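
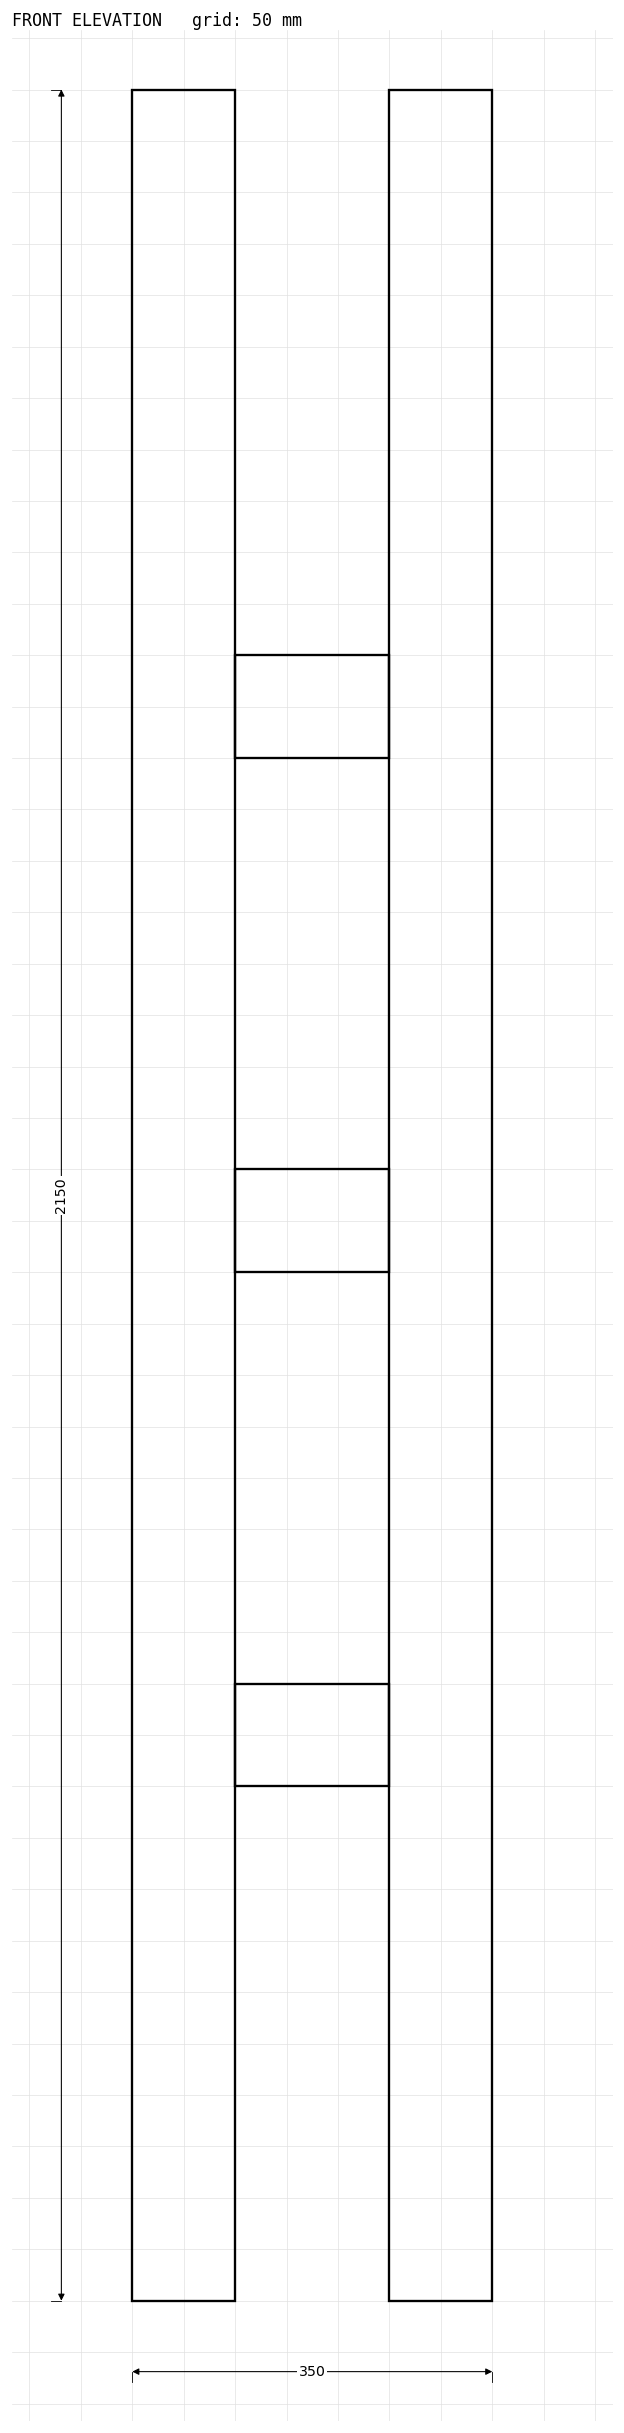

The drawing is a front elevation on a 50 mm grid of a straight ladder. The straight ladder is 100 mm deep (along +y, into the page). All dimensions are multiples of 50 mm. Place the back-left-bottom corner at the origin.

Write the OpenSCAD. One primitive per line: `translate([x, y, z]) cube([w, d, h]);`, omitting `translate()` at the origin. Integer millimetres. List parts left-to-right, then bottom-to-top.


cube([100, 100, 2150]);
translate([100, 0, 500]) cube([150, 100, 100]);
translate([100, 0, 1000]) cube([150, 100, 100]);
translate([100, 0, 1500]) cube([150, 100, 100]);
translate([250, 0, 0]) cube([100, 100, 2150]);


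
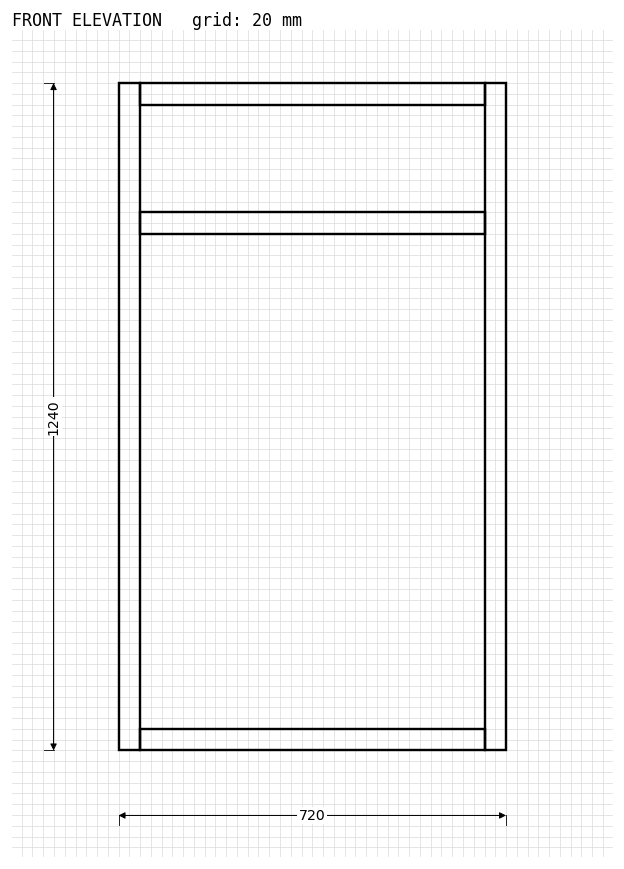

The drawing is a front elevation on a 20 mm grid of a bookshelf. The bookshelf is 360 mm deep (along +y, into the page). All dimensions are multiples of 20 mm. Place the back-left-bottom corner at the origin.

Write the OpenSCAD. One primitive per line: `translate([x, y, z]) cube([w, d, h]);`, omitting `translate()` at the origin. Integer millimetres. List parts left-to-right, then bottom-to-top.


cube([40, 360, 1240]);
translate([40, 0, 0]) cube([640, 360, 40]);
translate([40, 0, 960]) cube([640, 360, 40]);
translate([40, 0, 1200]) cube([640, 360, 40]);
translate([680, 0, 0]) cube([40, 360, 1240]);


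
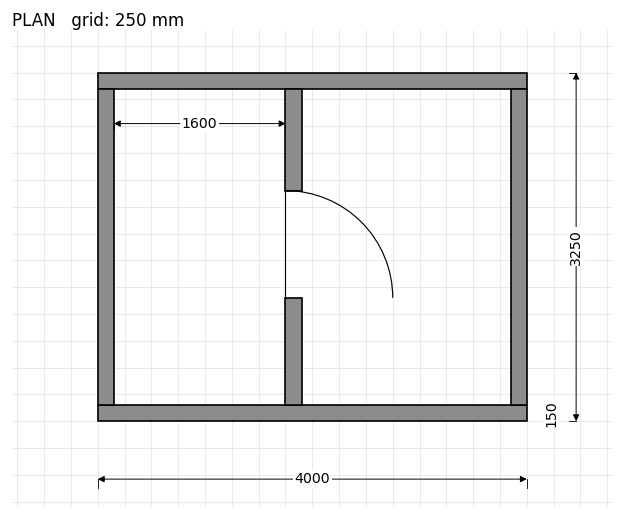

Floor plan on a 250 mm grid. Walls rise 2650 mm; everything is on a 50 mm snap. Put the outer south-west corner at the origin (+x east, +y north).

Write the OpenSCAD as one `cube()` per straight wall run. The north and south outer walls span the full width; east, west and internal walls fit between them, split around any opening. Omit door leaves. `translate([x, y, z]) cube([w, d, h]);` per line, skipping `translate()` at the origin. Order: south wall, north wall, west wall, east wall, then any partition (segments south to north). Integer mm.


cube([4000, 150, 2650]);
translate([0, 3100, 0]) cube([4000, 150, 2650]);
translate([0, 150, 0]) cube([150, 2950, 2650]);
translate([3850, 150, 0]) cube([150, 2950, 2650]);
translate([1750, 150, 0]) cube([150, 1000, 2650]);
translate([1750, 2150, 0]) cube([150, 950, 2650]);


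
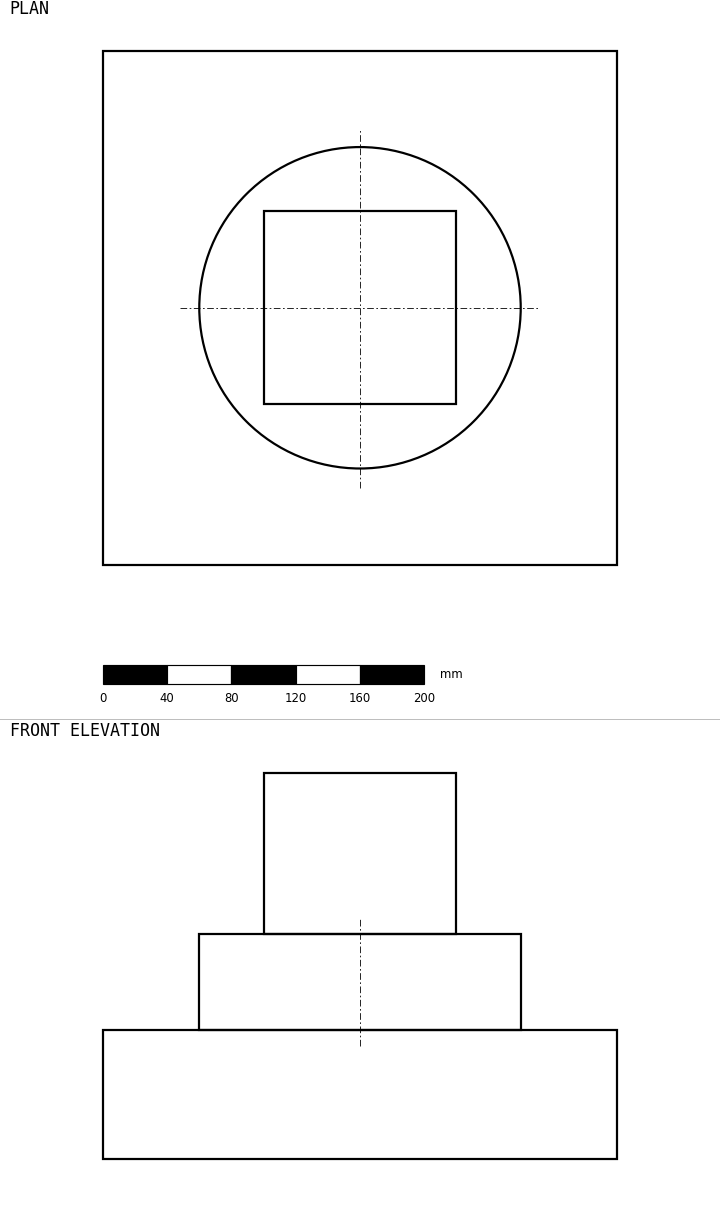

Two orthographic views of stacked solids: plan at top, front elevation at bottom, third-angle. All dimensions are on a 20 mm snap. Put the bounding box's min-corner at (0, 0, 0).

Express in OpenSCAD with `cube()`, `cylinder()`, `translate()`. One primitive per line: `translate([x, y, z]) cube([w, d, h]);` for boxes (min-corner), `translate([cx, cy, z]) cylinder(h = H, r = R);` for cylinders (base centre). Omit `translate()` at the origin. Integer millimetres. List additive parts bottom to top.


cube([320, 320, 80]);
translate([160, 160, 80]) cylinder(h = 60, r = 100);
translate([100, 100, 140]) cube([120, 120, 100]);


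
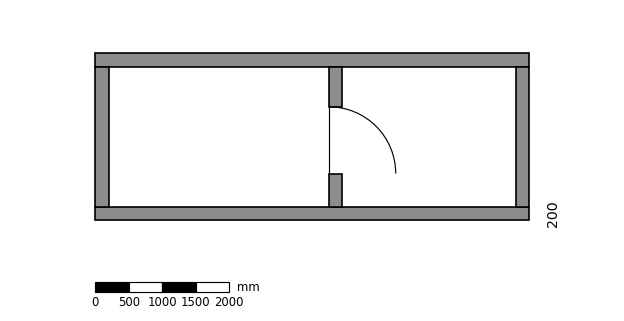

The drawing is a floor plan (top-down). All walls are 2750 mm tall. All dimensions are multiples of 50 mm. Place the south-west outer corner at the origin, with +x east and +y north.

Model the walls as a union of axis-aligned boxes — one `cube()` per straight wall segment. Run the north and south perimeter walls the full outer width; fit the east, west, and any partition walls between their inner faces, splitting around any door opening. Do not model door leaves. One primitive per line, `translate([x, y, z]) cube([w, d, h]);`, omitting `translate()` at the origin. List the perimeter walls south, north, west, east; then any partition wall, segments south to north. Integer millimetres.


cube([6500, 200, 2750]);
translate([0, 2300, 0]) cube([6500, 200, 2750]);
translate([0, 200, 0]) cube([200, 2100, 2750]);
translate([6300, 200, 0]) cube([200, 2100, 2750]);
translate([3500, 200, 0]) cube([200, 500, 2750]);
translate([3500, 1700, 0]) cube([200, 600, 2750]);


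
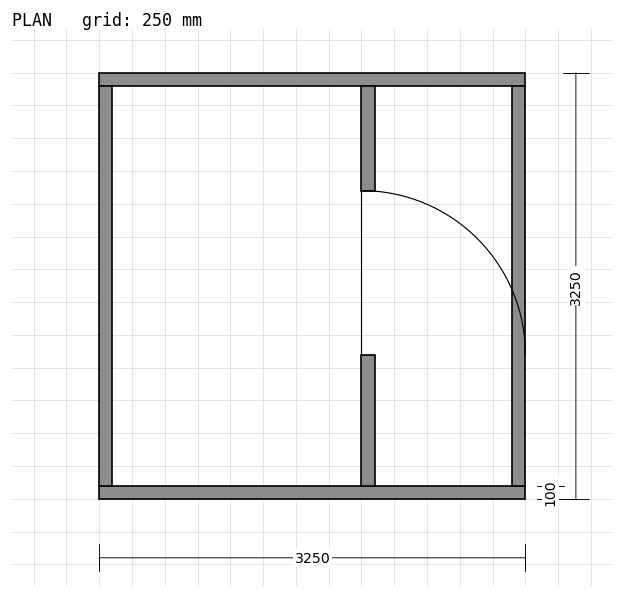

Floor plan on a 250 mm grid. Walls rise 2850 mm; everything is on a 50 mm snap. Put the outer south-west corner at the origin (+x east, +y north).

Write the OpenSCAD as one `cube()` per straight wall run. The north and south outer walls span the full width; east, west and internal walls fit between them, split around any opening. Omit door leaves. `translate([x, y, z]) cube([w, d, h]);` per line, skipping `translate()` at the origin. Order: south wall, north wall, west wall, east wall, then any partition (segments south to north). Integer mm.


cube([3250, 100, 2850]);
translate([0, 3150, 0]) cube([3250, 100, 2850]);
translate([0, 100, 0]) cube([100, 3050, 2850]);
translate([3150, 100, 0]) cube([100, 3050, 2850]);
translate([2000, 100, 0]) cube([100, 1000, 2850]);
translate([2000, 2350, 0]) cube([100, 800, 2850]);


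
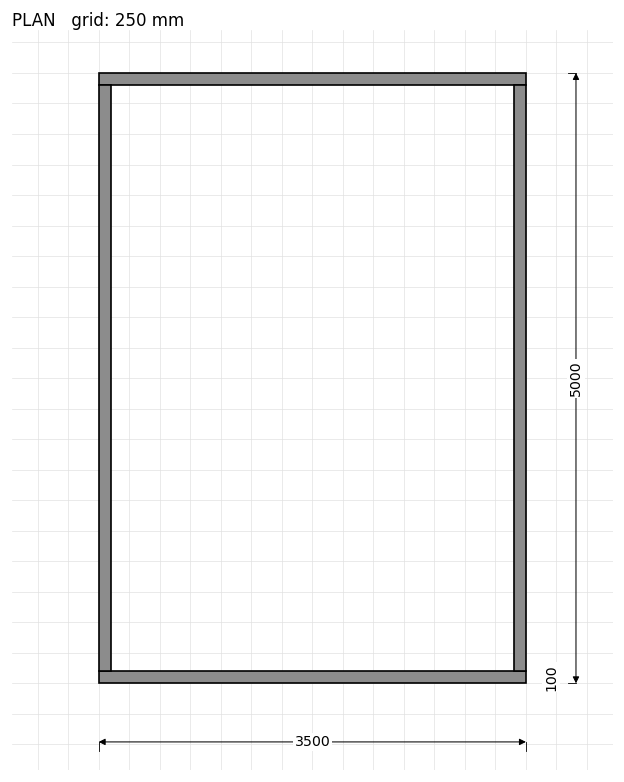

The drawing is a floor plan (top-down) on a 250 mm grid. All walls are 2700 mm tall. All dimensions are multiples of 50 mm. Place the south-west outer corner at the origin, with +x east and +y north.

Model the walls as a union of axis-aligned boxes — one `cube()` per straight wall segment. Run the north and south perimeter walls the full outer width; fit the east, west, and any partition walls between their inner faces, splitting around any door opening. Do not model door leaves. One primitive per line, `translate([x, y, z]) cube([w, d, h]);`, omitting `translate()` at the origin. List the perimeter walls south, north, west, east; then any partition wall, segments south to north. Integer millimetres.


cube([3500, 100, 2700]);
translate([0, 4900, 0]) cube([3500, 100, 2700]);
translate([0, 100, 0]) cube([100, 4800, 2700]);
translate([3400, 100, 0]) cube([100, 4800, 2700]);


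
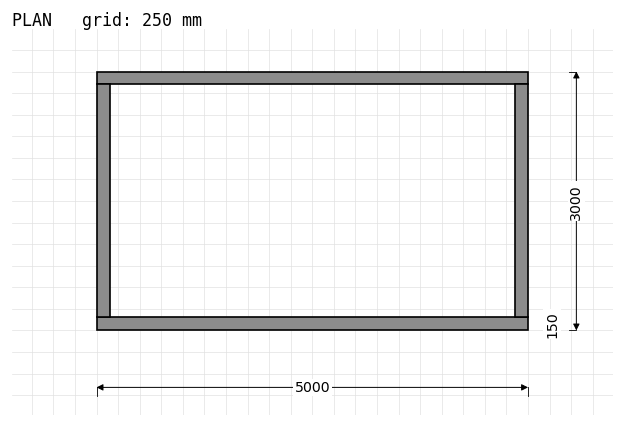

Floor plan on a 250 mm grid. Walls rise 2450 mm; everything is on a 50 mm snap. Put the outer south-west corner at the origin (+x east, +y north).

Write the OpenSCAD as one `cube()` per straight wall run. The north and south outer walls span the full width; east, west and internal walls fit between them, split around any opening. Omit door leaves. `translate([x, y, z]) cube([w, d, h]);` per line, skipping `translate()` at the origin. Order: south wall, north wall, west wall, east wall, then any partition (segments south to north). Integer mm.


cube([5000, 150, 2450]);
translate([0, 2850, 0]) cube([5000, 150, 2450]);
translate([0, 150, 0]) cube([150, 2700, 2450]);
translate([4850, 150, 0]) cube([150, 2700, 2450]);


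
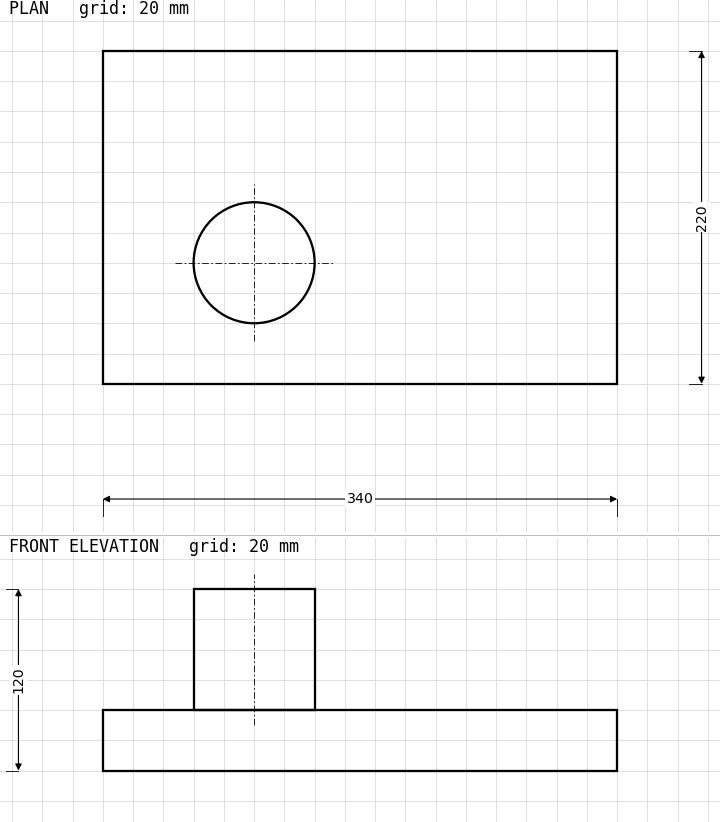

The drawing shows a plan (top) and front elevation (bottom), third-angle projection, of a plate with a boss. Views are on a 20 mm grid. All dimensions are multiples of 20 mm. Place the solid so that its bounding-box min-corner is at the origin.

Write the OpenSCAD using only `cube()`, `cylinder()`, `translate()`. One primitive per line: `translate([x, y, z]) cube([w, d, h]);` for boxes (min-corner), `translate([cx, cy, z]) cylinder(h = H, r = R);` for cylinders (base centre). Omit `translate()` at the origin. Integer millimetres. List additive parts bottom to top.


cube([340, 220, 40]);
translate([100, 80, 40]) cylinder(h = 80, r = 40);


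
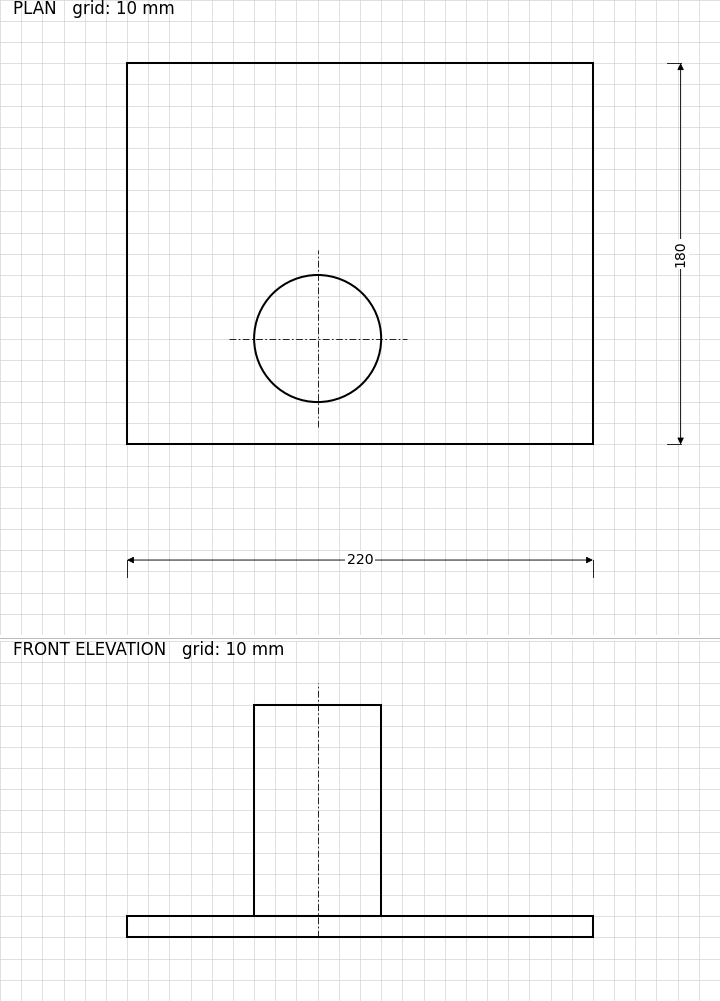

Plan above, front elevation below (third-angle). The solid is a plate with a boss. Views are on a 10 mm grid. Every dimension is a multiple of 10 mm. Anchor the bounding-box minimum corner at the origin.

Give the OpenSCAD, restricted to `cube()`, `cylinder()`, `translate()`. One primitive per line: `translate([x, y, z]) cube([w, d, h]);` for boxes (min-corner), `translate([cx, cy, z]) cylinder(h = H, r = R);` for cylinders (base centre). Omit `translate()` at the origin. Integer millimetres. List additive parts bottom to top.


cube([220, 180, 10]);
translate([90, 50, 10]) cylinder(h = 100, r = 30);


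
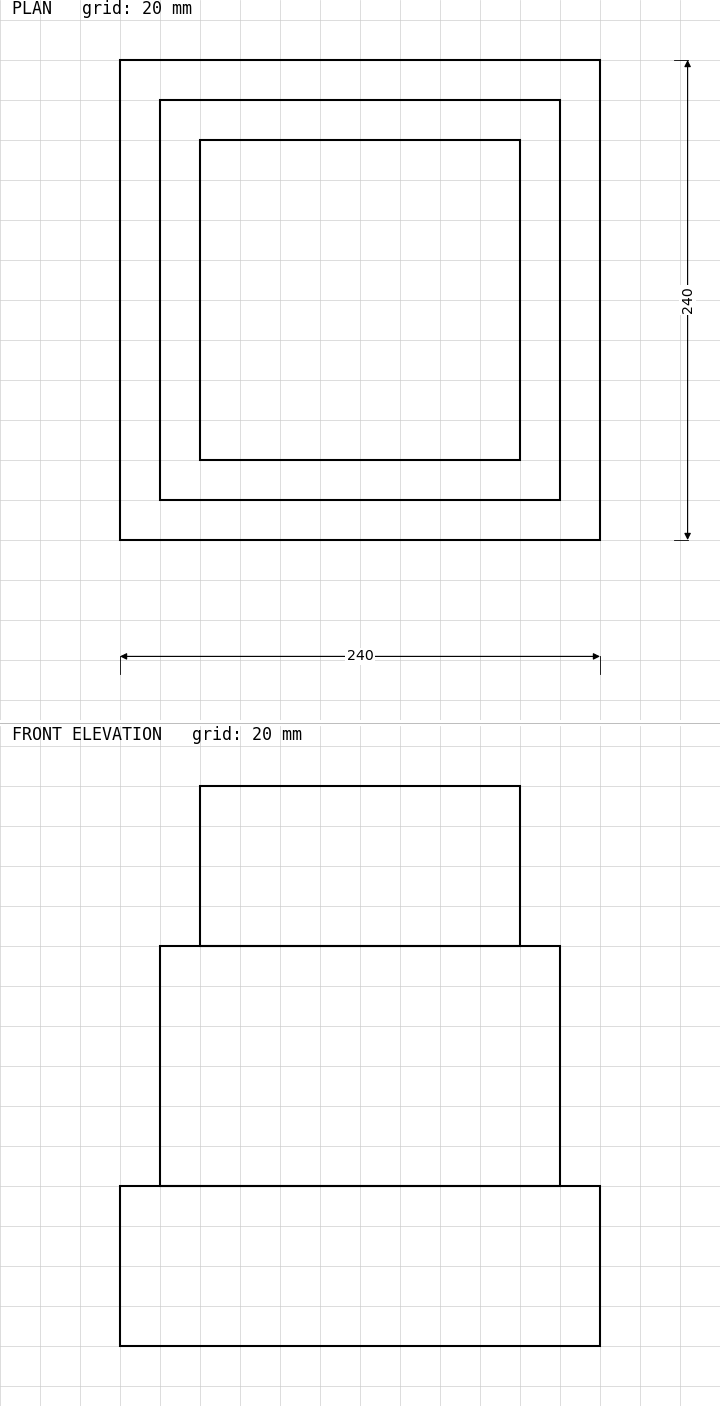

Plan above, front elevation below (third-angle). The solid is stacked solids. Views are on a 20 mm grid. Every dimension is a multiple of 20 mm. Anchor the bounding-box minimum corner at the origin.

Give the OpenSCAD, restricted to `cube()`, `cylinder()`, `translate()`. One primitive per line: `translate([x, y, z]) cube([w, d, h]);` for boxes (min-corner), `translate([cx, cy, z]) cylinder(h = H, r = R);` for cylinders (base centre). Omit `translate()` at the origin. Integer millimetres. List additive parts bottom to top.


cube([240, 240, 80]);
translate([20, 20, 80]) cube([200, 200, 120]);
translate([40, 40, 200]) cube([160, 160, 80]);


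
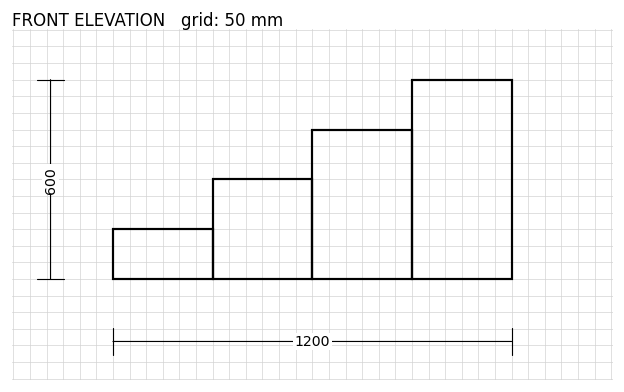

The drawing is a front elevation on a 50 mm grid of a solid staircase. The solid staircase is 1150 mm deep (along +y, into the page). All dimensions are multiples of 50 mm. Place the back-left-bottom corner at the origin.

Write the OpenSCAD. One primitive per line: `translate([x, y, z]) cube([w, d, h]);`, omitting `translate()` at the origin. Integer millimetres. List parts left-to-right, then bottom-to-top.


cube([300, 1150, 150]);
translate([300, 0, 0]) cube([300, 1150, 300]);
translate([600, 0, 0]) cube([300, 1150, 450]);
translate([900, 0, 0]) cube([300, 1150, 600]);


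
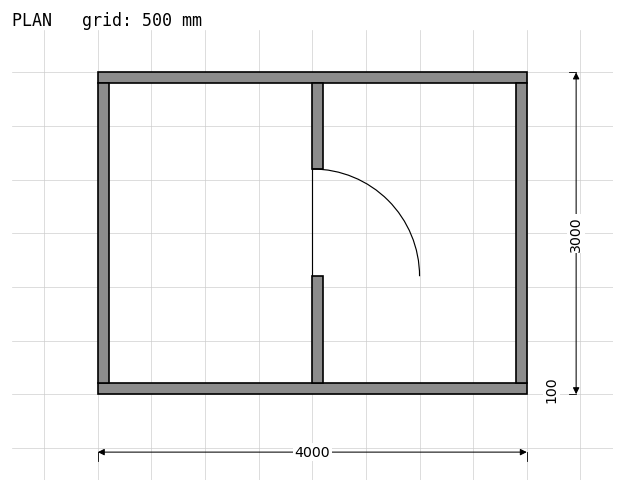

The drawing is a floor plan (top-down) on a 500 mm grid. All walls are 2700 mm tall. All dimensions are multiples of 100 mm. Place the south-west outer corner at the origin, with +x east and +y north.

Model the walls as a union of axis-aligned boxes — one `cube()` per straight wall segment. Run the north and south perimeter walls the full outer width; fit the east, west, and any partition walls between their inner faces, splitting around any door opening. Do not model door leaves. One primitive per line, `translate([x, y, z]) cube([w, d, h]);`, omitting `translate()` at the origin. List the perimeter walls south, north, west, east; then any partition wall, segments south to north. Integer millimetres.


cube([4000, 100, 2700]);
translate([0, 2900, 0]) cube([4000, 100, 2700]);
translate([0, 100, 0]) cube([100, 2800, 2700]);
translate([3900, 100, 0]) cube([100, 2800, 2700]);
translate([2000, 100, 0]) cube([100, 1000, 2700]);
translate([2000, 2100, 0]) cube([100, 800, 2700]);


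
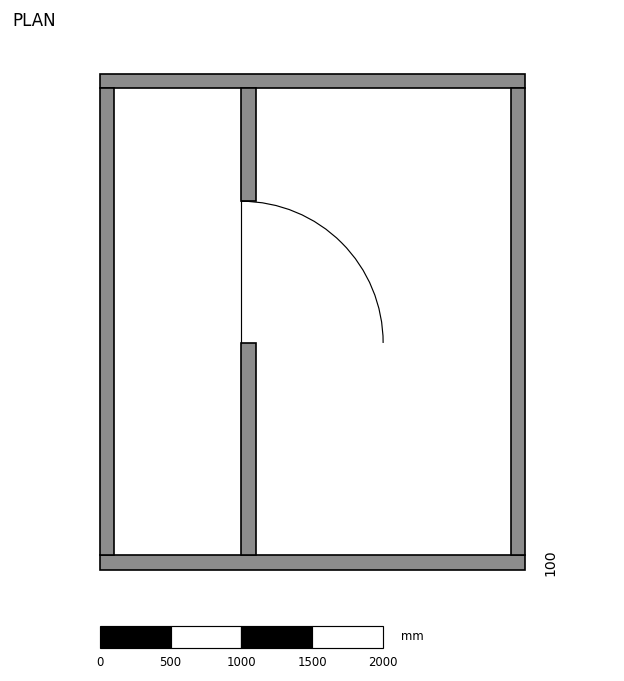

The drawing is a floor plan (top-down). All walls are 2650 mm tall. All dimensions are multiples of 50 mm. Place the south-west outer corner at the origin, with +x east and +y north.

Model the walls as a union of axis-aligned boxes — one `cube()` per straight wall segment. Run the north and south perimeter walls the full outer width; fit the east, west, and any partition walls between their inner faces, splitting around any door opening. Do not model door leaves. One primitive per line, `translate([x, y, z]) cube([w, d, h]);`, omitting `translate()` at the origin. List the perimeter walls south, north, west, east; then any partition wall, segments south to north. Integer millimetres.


cube([3000, 100, 2650]);
translate([0, 3400, 0]) cube([3000, 100, 2650]);
translate([0, 100, 0]) cube([100, 3300, 2650]);
translate([2900, 100, 0]) cube([100, 3300, 2650]);
translate([1000, 100, 0]) cube([100, 1500, 2650]);
translate([1000, 2600, 0]) cube([100, 800, 2650]);


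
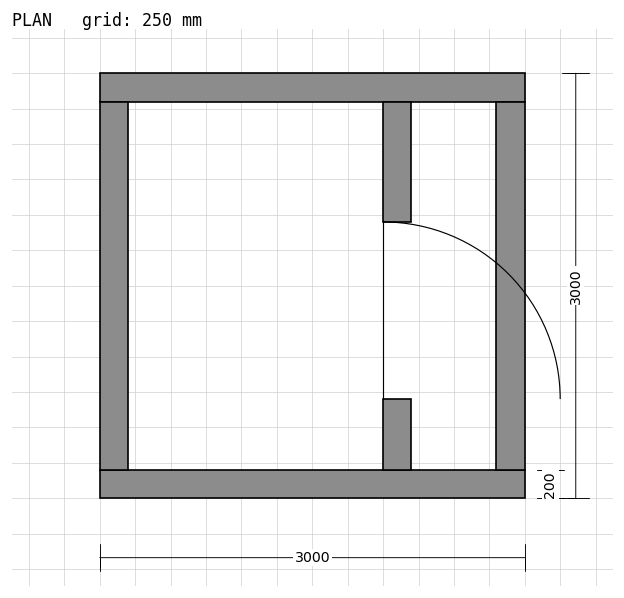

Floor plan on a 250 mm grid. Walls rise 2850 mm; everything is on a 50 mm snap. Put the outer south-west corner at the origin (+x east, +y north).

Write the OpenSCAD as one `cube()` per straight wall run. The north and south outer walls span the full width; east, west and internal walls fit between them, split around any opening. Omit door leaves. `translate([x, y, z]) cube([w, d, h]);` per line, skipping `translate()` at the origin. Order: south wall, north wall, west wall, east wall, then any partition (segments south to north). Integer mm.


cube([3000, 200, 2850]);
translate([0, 2800, 0]) cube([3000, 200, 2850]);
translate([0, 200, 0]) cube([200, 2600, 2850]);
translate([2800, 200, 0]) cube([200, 2600, 2850]);
translate([2000, 200, 0]) cube([200, 500, 2850]);
translate([2000, 1950, 0]) cube([200, 850, 2850]);


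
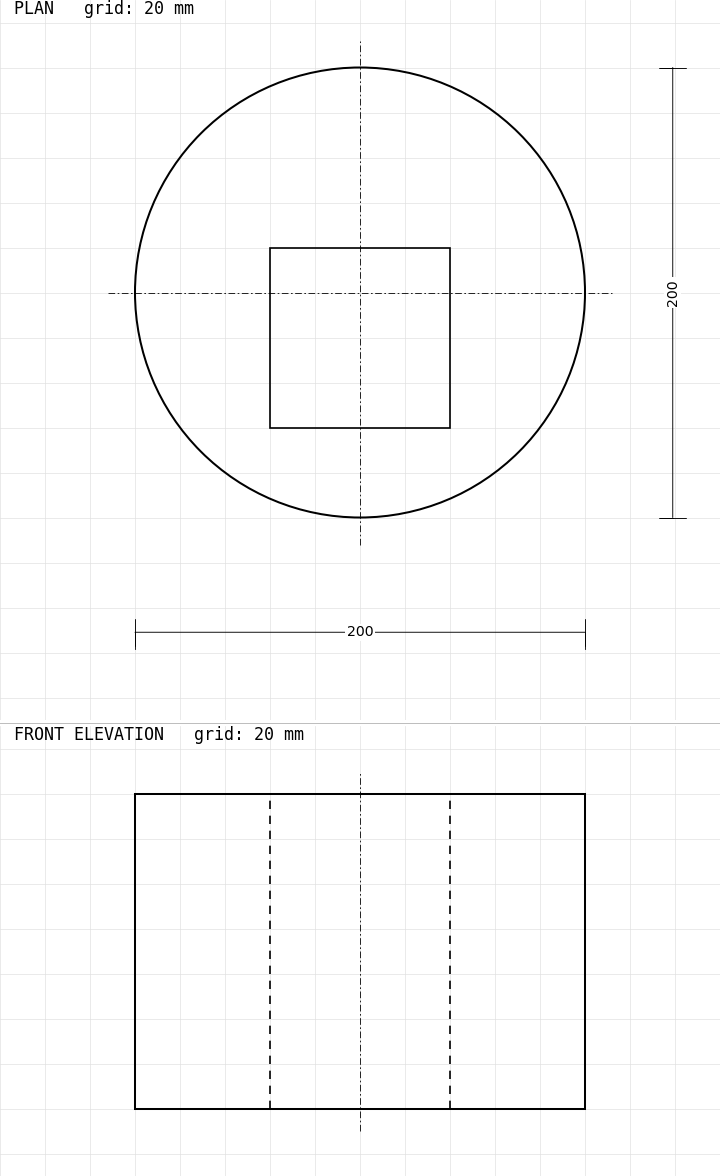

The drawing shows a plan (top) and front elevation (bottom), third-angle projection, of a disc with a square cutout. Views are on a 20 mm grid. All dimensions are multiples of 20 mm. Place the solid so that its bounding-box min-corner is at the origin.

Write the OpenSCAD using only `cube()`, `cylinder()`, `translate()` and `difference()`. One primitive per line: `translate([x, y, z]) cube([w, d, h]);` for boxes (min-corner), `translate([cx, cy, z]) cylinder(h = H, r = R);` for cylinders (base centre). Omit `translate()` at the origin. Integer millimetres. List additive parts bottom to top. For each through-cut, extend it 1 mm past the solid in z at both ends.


difference() {
  translate([100, 100, 0]) cylinder(h = 140, r = 100);
  translate([60, 40, -1]) cube([80, 80, 142]);
}


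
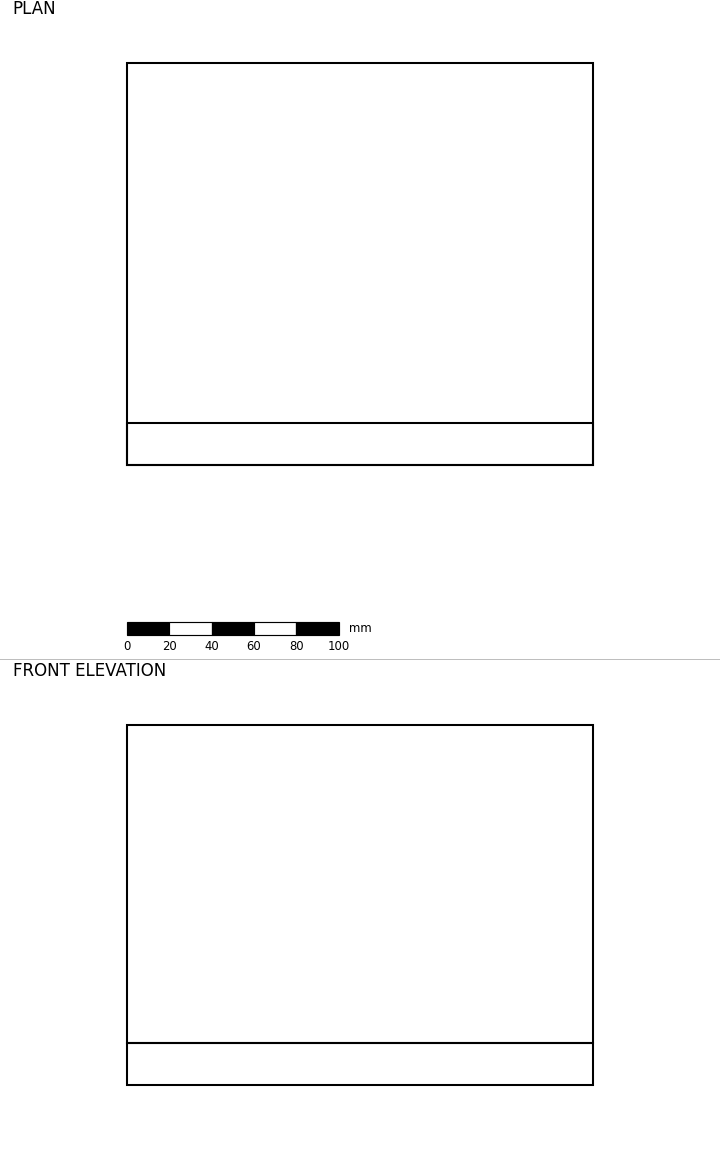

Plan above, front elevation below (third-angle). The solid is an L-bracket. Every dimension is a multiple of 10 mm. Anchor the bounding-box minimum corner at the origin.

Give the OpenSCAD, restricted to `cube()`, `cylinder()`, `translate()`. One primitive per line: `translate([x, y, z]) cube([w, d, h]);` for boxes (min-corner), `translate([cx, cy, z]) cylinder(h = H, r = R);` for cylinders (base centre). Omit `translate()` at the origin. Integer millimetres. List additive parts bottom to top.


cube([220, 190, 20]);
translate([0, 0, 20]) cube([220, 20, 150]);


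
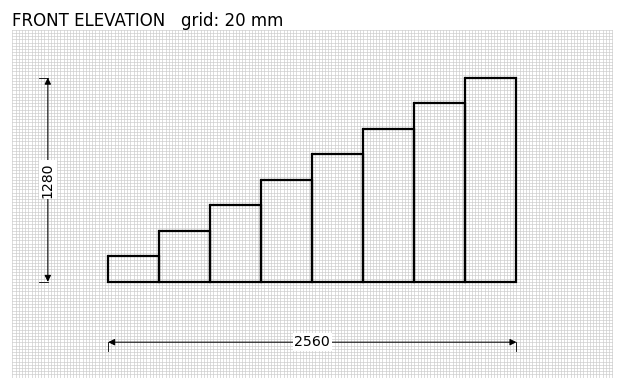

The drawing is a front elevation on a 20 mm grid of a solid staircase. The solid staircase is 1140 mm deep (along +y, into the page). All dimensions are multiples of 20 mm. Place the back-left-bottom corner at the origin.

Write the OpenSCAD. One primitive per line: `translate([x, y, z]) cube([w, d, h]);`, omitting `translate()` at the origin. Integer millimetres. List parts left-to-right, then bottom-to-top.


cube([320, 1140, 160]);
translate([320, 0, 0]) cube([320, 1140, 320]);
translate([640, 0, 0]) cube([320, 1140, 480]);
translate([960, 0, 0]) cube([320, 1140, 640]);
translate([1280, 0, 0]) cube([320, 1140, 800]);
translate([1600, 0, 0]) cube([320, 1140, 960]);
translate([1920, 0, 0]) cube([320, 1140, 1120]);
translate([2240, 0, 0]) cube([320, 1140, 1280]);


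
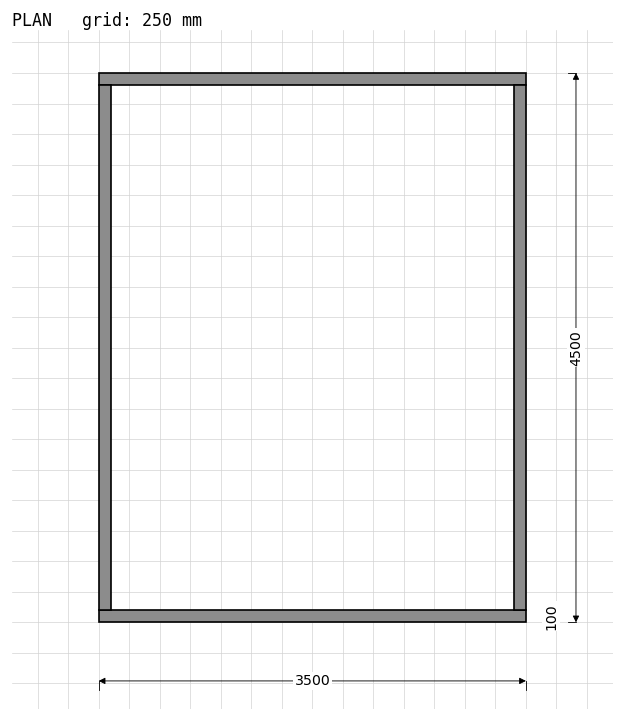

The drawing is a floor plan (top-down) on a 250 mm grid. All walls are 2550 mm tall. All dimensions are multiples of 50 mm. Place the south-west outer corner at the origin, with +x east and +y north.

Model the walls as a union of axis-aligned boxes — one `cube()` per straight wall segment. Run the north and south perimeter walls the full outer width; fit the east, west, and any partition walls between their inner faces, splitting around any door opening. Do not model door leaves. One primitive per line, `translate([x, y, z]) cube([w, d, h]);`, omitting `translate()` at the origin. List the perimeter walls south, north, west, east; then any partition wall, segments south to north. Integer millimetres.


cube([3500, 100, 2550]);
translate([0, 4400, 0]) cube([3500, 100, 2550]);
translate([0, 100, 0]) cube([100, 4300, 2550]);
translate([3400, 100, 0]) cube([100, 4300, 2550]);


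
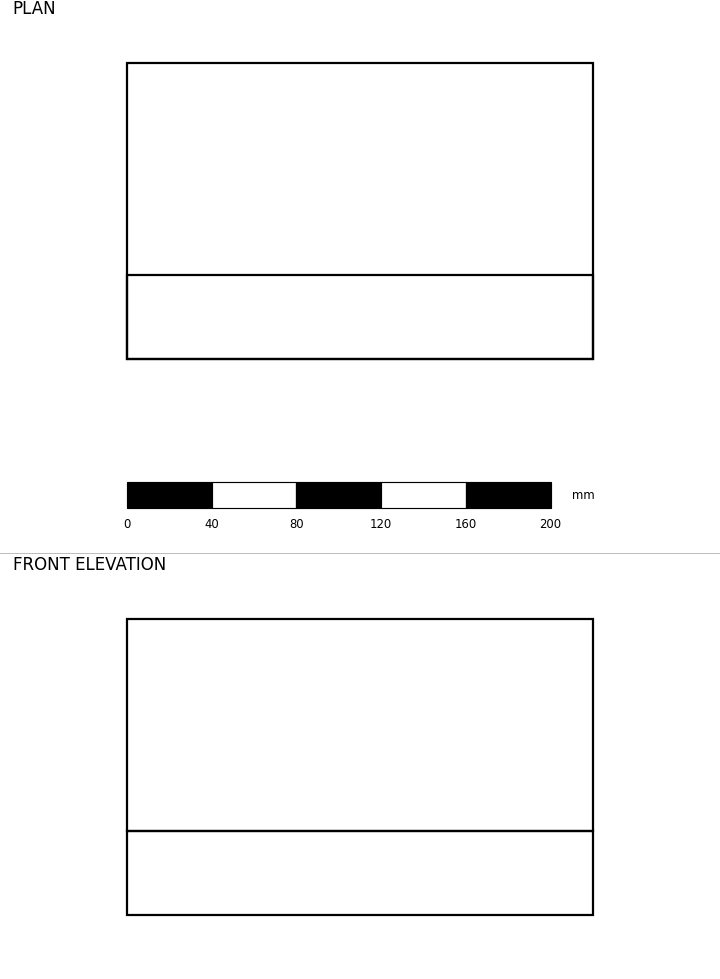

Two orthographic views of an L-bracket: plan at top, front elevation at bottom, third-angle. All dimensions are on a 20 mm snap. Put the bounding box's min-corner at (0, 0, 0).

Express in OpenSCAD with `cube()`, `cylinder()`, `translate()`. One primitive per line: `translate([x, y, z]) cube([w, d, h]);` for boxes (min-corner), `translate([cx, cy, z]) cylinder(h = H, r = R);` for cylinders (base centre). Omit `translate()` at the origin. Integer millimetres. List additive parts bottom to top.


cube([220, 140, 40]);
translate([0, 0, 40]) cube([220, 40, 100]);


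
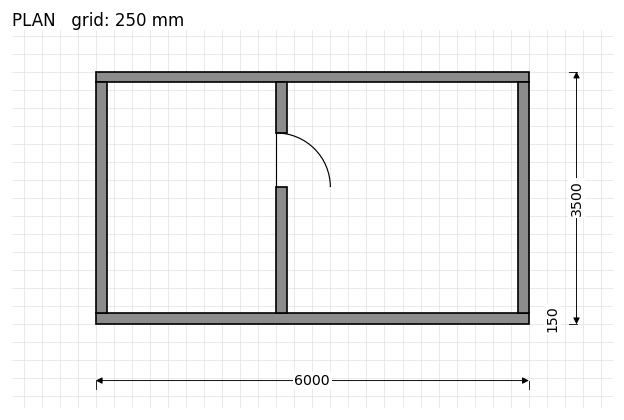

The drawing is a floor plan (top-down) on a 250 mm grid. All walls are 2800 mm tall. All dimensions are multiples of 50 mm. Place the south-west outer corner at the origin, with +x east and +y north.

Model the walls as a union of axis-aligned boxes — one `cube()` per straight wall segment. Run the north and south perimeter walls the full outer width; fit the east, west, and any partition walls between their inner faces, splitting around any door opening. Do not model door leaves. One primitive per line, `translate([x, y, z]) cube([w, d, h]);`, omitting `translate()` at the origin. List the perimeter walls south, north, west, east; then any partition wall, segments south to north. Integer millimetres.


cube([6000, 150, 2800]);
translate([0, 3350, 0]) cube([6000, 150, 2800]);
translate([0, 150, 0]) cube([150, 3200, 2800]);
translate([5850, 150, 0]) cube([150, 3200, 2800]);
translate([2500, 150, 0]) cube([150, 1750, 2800]);
translate([2500, 2650, 0]) cube([150, 700, 2800]);


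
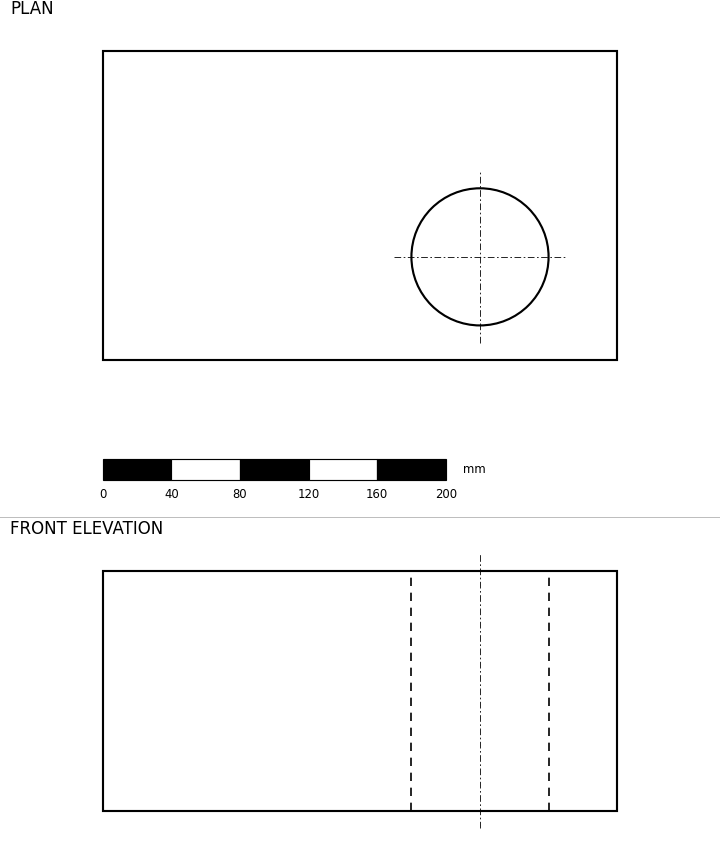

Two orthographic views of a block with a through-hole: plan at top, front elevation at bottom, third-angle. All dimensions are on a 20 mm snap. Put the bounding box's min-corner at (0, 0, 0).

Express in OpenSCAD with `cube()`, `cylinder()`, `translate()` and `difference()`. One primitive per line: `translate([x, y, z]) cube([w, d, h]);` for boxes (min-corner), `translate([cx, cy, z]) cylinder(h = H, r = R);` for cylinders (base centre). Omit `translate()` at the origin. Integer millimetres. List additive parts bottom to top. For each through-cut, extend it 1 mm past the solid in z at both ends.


difference() {
  cube([300, 180, 140]);
  translate([220, 60, -1]) cylinder(h = 142, r = 40);
}


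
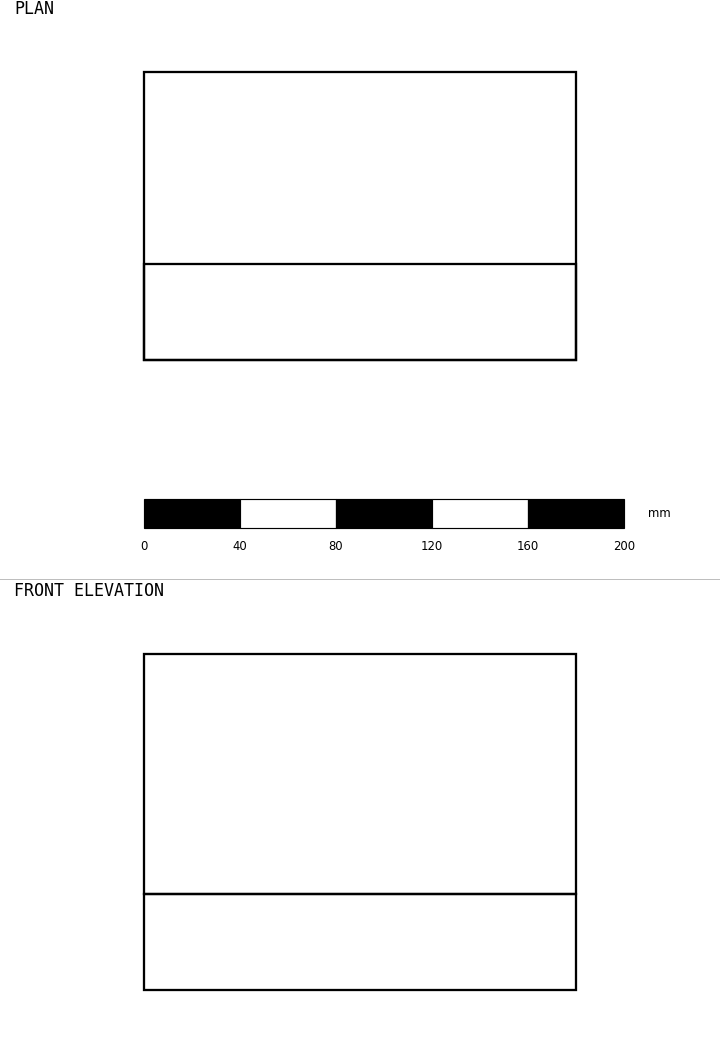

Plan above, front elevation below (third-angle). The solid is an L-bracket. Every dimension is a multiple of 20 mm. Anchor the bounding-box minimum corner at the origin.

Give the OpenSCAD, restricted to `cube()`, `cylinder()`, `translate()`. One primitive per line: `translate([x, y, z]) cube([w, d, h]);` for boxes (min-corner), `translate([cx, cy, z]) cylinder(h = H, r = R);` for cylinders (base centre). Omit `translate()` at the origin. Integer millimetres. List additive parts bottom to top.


cube([180, 120, 40]);
translate([0, 0, 40]) cube([180, 40, 100]);


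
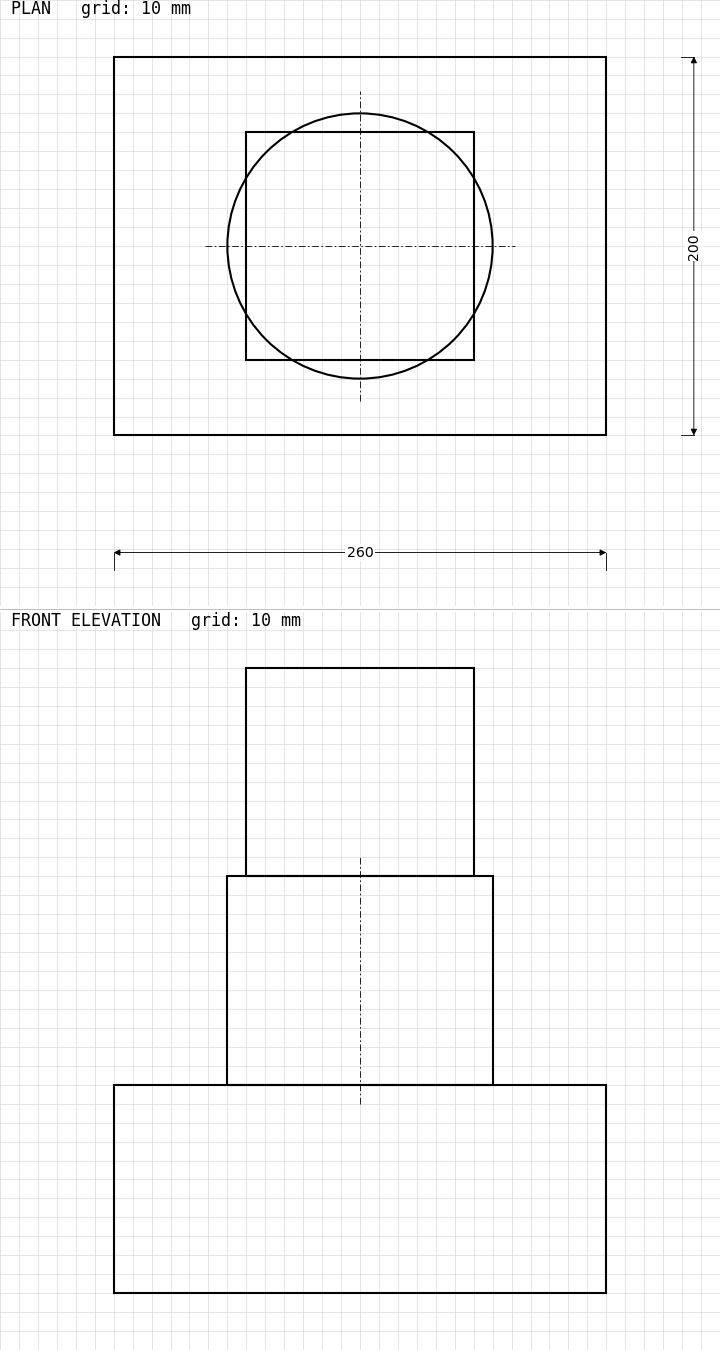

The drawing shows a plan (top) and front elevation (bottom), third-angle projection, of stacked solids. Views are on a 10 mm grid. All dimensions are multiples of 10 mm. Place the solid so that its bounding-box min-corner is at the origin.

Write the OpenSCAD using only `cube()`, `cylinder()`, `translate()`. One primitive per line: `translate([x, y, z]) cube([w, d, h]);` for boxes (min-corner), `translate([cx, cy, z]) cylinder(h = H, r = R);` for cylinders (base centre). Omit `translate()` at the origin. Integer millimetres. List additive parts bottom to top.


cube([260, 200, 110]);
translate([130, 100, 110]) cylinder(h = 110, r = 70);
translate([70, 40, 220]) cube([120, 120, 110]);


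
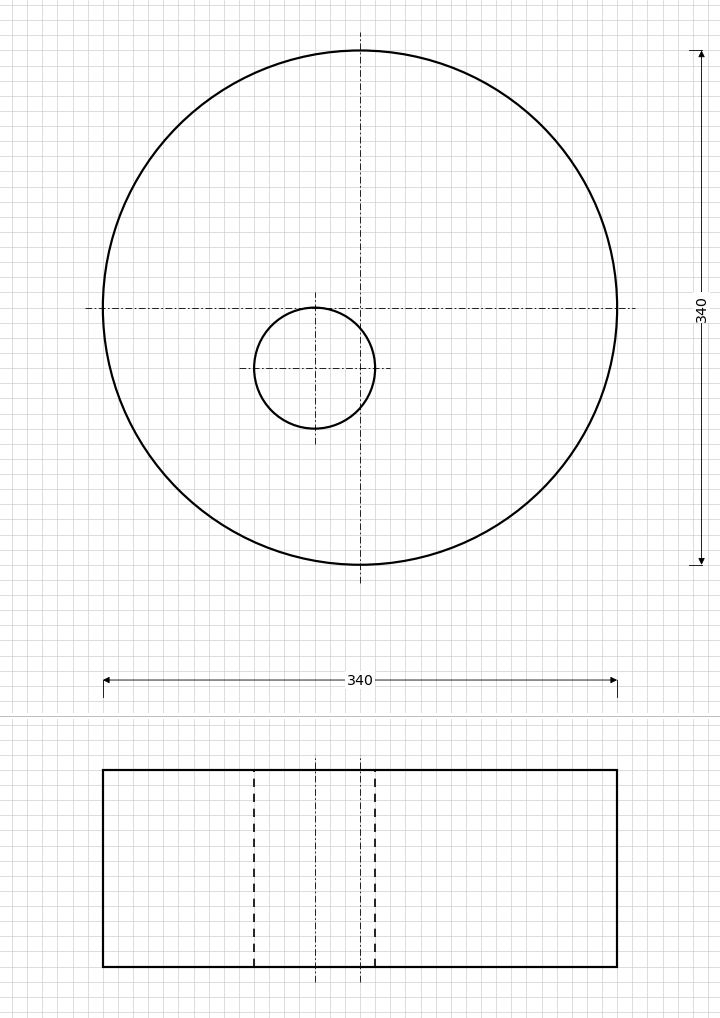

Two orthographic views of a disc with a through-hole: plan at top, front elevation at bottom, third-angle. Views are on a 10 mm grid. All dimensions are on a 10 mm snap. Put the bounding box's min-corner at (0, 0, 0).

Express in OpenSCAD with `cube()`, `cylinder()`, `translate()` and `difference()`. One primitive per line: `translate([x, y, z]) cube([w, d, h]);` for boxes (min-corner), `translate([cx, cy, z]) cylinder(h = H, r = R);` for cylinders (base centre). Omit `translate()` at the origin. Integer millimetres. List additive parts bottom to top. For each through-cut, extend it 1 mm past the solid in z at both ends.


difference() {
  translate([170, 170, 0]) cylinder(h = 130, r = 170);
  translate([140, 130, -1]) cylinder(h = 132, r = 40);
}


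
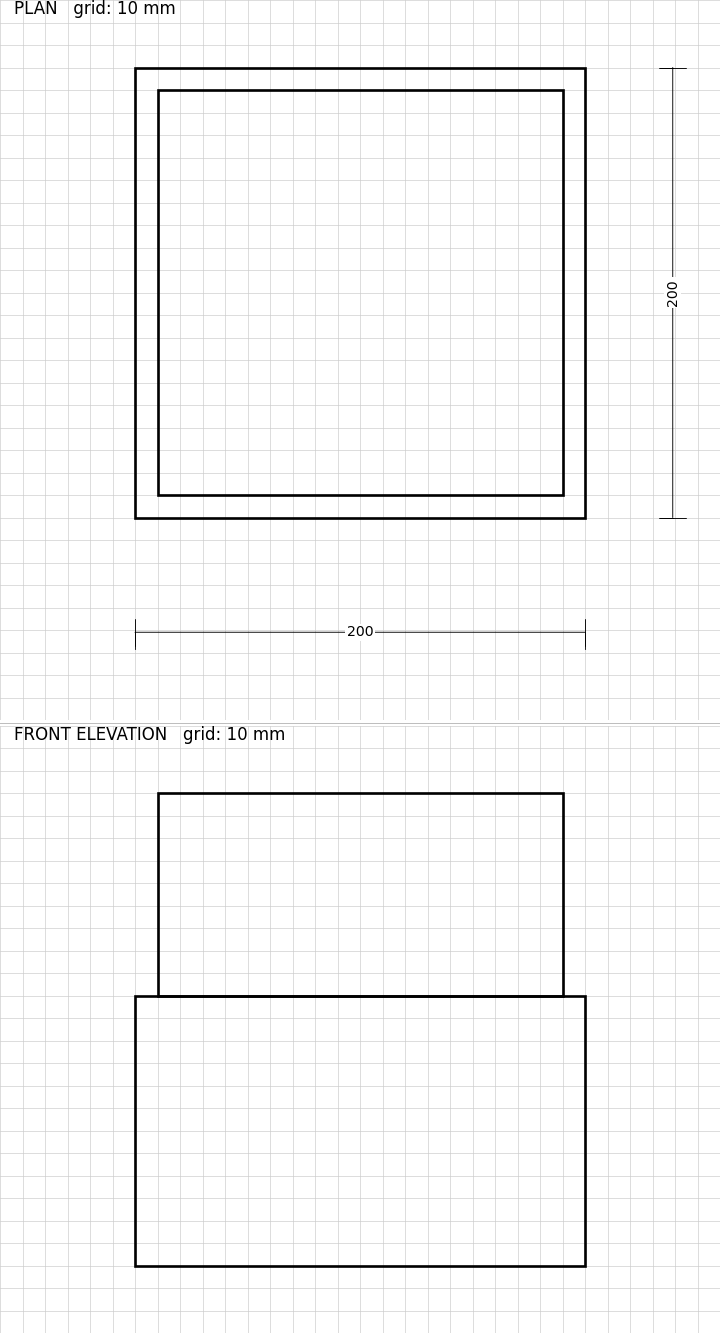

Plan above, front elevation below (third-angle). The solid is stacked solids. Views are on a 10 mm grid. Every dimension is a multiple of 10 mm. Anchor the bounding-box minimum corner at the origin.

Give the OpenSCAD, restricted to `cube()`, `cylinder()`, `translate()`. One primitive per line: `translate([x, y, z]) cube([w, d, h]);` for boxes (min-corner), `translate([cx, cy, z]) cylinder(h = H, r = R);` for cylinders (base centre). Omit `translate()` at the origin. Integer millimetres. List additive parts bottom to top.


cube([200, 200, 120]);
translate([10, 10, 120]) cube([180, 180, 90]);


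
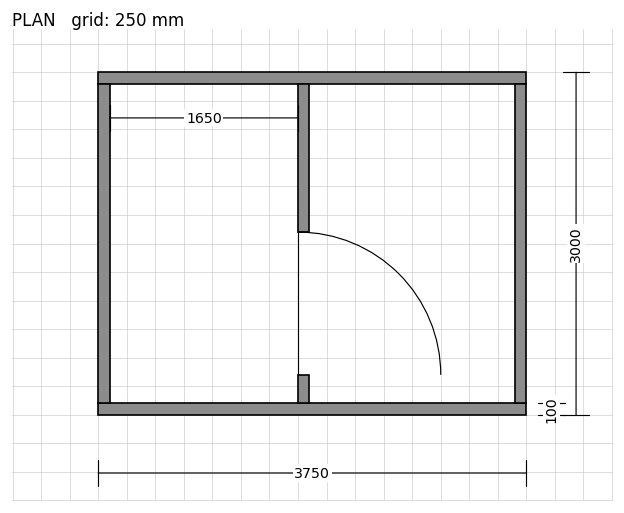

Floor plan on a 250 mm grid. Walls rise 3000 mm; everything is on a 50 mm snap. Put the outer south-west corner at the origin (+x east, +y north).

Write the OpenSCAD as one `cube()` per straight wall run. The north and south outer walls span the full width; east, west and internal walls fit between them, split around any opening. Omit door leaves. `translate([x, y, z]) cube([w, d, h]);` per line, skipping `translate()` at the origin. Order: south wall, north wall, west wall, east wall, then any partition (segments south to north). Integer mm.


cube([3750, 100, 3000]);
translate([0, 2900, 0]) cube([3750, 100, 3000]);
translate([0, 100, 0]) cube([100, 2800, 3000]);
translate([3650, 100, 0]) cube([100, 2800, 3000]);
translate([1750, 100, 0]) cube([100, 250, 3000]);
translate([1750, 1600, 0]) cube([100, 1300, 3000]);


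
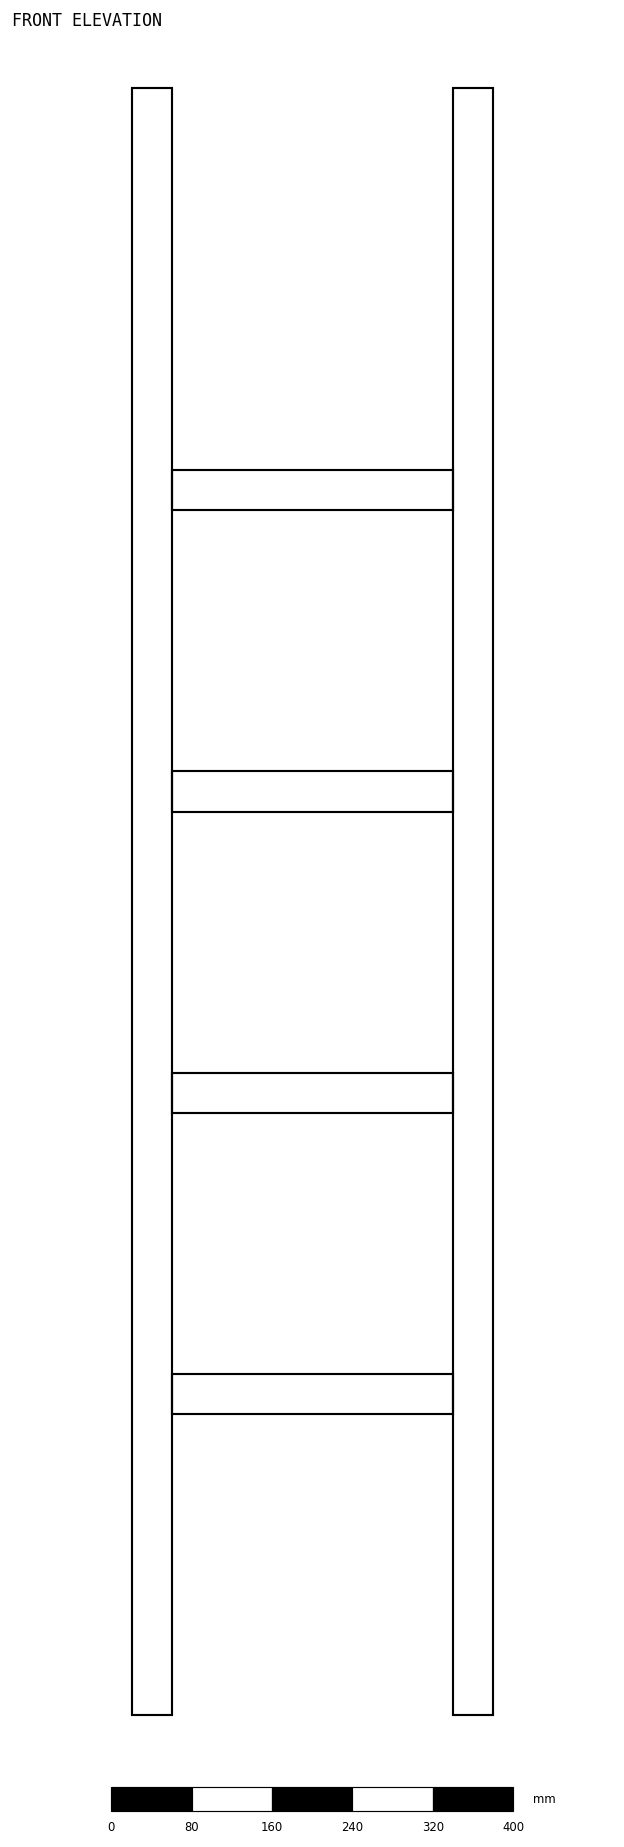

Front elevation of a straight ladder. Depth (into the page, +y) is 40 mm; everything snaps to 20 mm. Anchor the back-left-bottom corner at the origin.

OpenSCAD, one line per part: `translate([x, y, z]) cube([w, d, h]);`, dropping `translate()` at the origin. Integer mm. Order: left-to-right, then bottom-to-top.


cube([40, 40, 1620]);
translate([40, 0, 300]) cube([280, 40, 40]);
translate([40, 0, 600]) cube([280, 40, 40]);
translate([40, 0, 900]) cube([280, 40, 40]);
translate([40, 0, 1200]) cube([280, 40, 40]);
translate([320, 0, 0]) cube([40, 40, 1620]);


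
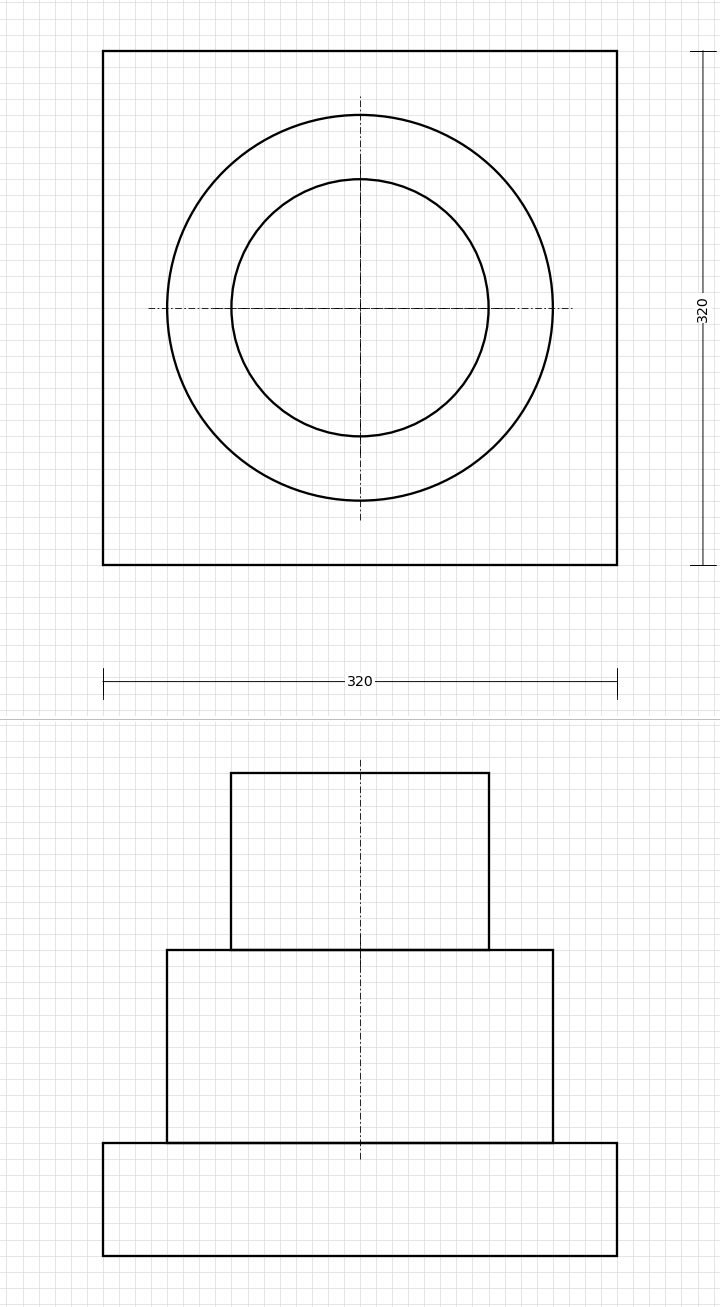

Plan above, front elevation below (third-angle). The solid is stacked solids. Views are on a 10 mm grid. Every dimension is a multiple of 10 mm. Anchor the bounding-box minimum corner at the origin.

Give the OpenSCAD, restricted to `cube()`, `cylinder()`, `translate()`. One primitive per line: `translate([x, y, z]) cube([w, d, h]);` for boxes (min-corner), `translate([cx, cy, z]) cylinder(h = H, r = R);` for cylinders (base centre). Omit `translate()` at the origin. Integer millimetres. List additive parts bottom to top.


cube([320, 320, 70]);
translate([160, 160, 70]) cylinder(h = 120, r = 120);
translate([160, 160, 190]) cylinder(h = 110, r = 80);


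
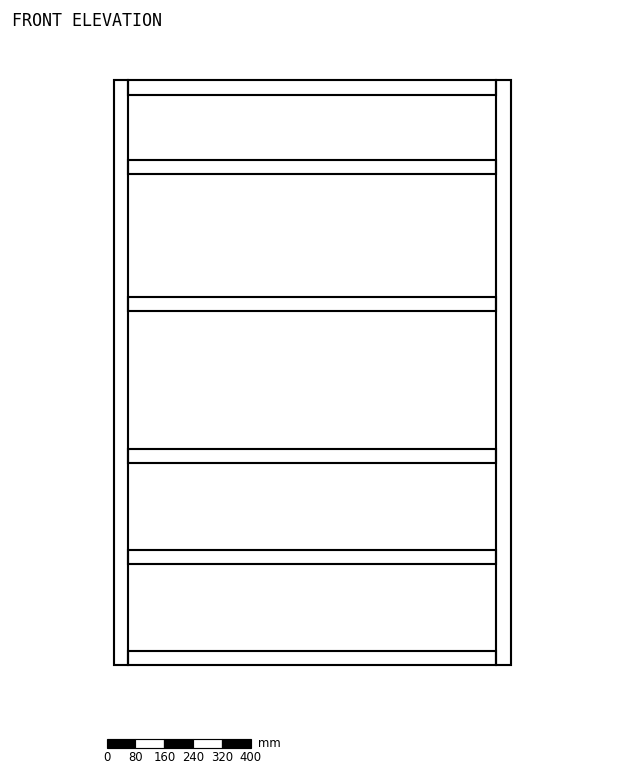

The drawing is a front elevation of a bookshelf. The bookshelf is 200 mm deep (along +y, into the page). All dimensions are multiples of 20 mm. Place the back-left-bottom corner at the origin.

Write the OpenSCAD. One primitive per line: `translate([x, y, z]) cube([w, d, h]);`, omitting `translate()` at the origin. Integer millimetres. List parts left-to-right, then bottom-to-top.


cube([40, 200, 1620]);
translate([40, 0, 0]) cube([1020, 200, 40]);
translate([40, 0, 280]) cube([1020, 200, 40]);
translate([40, 0, 560]) cube([1020, 200, 40]);
translate([40, 0, 980]) cube([1020, 200, 40]);
translate([40, 0, 1360]) cube([1020, 200, 40]);
translate([40, 0, 1580]) cube([1020, 200, 40]);
translate([1060, 0, 0]) cube([40, 200, 1620]);


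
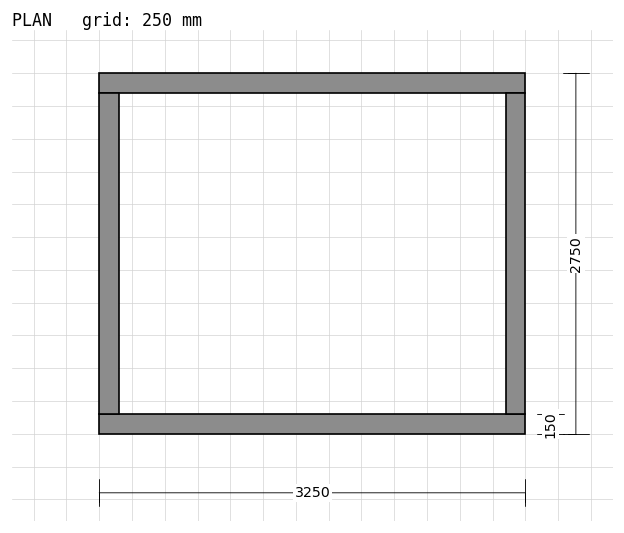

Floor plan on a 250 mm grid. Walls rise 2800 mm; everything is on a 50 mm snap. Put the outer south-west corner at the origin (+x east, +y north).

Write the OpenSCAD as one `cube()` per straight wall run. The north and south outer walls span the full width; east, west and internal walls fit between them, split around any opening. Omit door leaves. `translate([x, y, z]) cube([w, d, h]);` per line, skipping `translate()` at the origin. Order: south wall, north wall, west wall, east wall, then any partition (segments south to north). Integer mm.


cube([3250, 150, 2800]);
translate([0, 2600, 0]) cube([3250, 150, 2800]);
translate([0, 150, 0]) cube([150, 2450, 2800]);
translate([3100, 150, 0]) cube([150, 2450, 2800]);


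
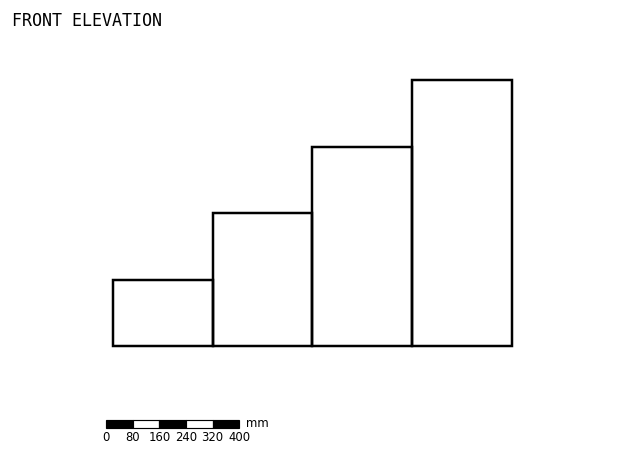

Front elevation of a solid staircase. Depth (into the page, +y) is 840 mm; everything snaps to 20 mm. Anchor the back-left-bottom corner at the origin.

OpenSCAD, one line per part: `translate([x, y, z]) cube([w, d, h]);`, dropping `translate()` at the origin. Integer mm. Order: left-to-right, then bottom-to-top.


cube([300, 840, 200]);
translate([300, 0, 0]) cube([300, 840, 400]);
translate([600, 0, 0]) cube([300, 840, 600]);
translate([900, 0, 0]) cube([300, 840, 800]);


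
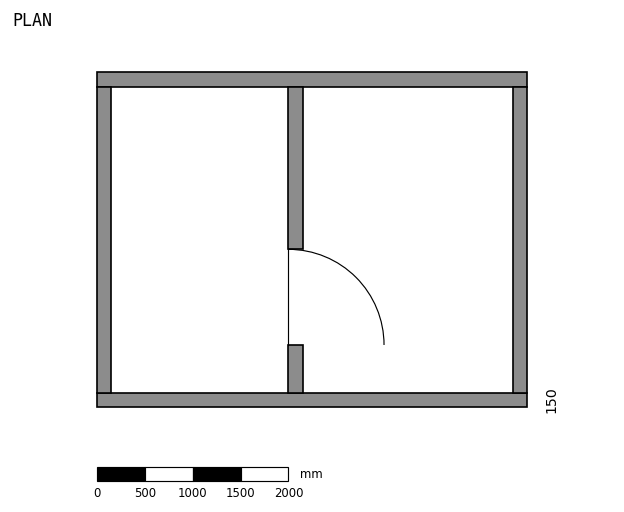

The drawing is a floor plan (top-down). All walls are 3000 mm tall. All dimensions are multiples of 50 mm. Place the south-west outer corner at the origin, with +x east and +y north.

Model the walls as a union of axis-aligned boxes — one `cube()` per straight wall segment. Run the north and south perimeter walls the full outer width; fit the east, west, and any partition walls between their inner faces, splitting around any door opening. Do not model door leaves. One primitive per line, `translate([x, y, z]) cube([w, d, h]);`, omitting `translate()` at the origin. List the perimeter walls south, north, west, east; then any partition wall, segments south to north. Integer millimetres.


cube([4500, 150, 3000]);
translate([0, 3350, 0]) cube([4500, 150, 3000]);
translate([0, 150, 0]) cube([150, 3200, 3000]);
translate([4350, 150, 0]) cube([150, 3200, 3000]);
translate([2000, 150, 0]) cube([150, 500, 3000]);
translate([2000, 1650, 0]) cube([150, 1700, 3000]);


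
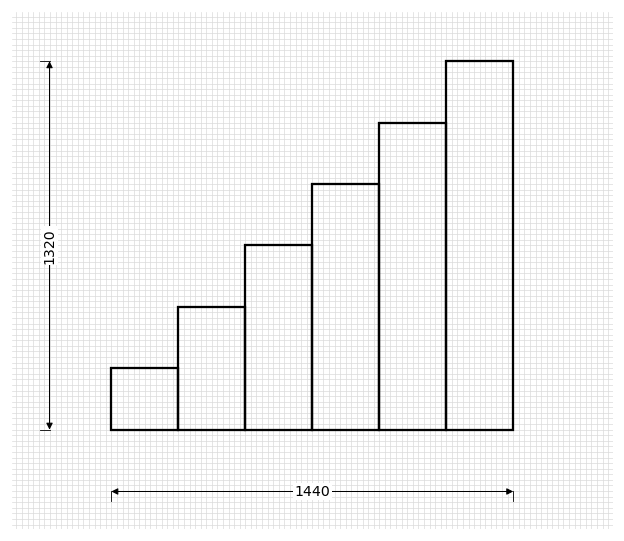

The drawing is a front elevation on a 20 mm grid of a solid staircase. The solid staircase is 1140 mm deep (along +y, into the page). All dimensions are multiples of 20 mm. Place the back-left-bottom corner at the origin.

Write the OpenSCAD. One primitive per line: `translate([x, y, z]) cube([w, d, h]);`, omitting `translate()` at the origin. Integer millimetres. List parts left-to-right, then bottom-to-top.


cube([240, 1140, 220]);
translate([240, 0, 0]) cube([240, 1140, 440]);
translate([480, 0, 0]) cube([240, 1140, 660]);
translate([720, 0, 0]) cube([240, 1140, 880]);
translate([960, 0, 0]) cube([240, 1140, 1100]);
translate([1200, 0, 0]) cube([240, 1140, 1320]);


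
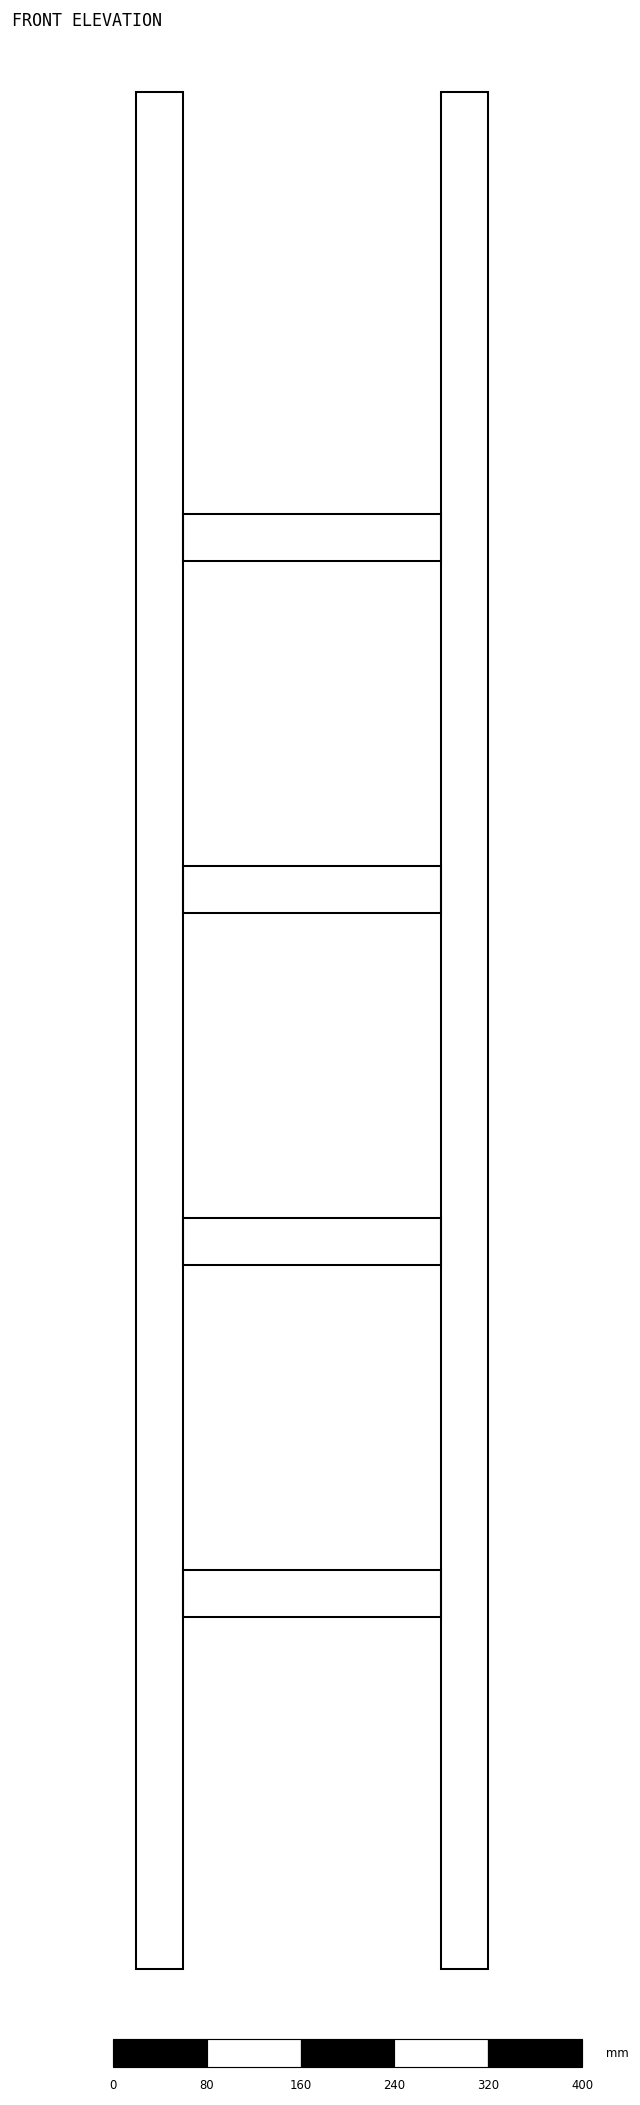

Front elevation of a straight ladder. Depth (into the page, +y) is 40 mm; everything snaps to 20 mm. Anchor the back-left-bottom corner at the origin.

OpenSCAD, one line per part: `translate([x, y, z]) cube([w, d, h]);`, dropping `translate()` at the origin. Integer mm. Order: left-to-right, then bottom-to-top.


cube([40, 40, 1600]);
translate([40, 0, 300]) cube([220, 40, 40]);
translate([40, 0, 600]) cube([220, 40, 40]);
translate([40, 0, 900]) cube([220, 40, 40]);
translate([40, 0, 1200]) cube([220, 40, 40]);
translate([260, 0, 0]) cube([40, 40, 1600]);


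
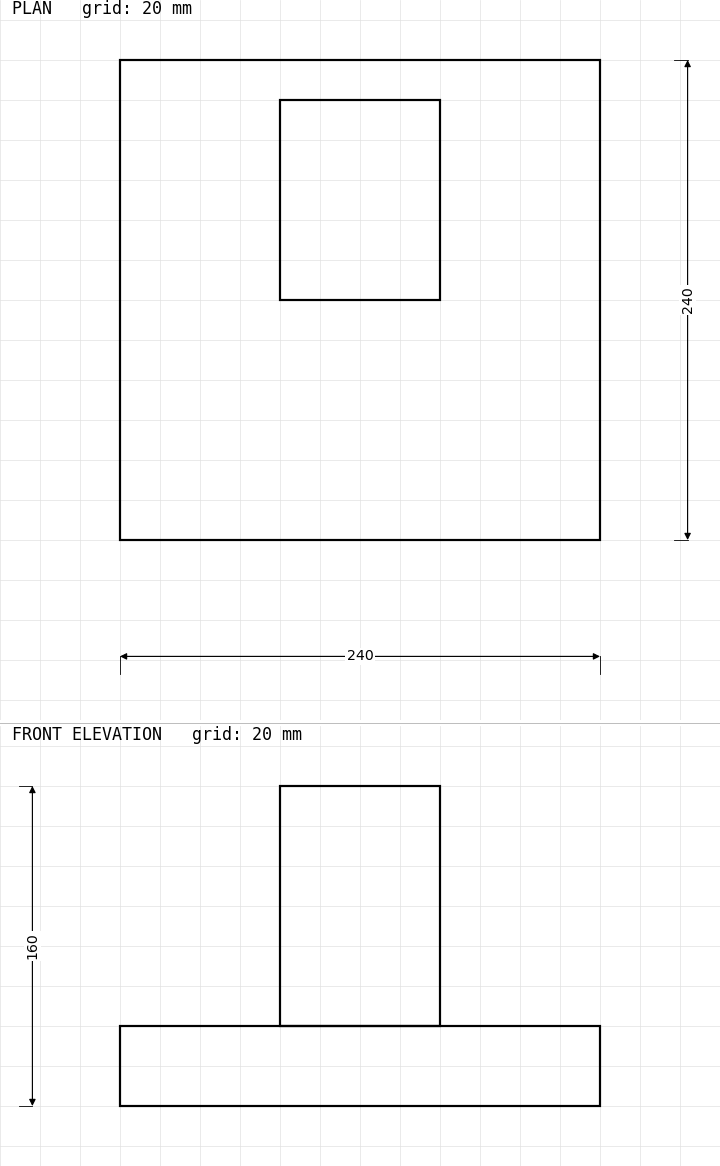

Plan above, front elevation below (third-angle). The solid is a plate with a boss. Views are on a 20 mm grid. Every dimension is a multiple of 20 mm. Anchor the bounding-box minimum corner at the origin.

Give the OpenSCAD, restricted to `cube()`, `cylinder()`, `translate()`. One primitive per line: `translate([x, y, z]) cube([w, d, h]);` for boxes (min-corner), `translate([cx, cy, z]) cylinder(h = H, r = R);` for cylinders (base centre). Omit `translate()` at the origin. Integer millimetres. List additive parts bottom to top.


cube([240, 240, 40]);
translate([80, 120, 40]) cube([80, 100, 120]);
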